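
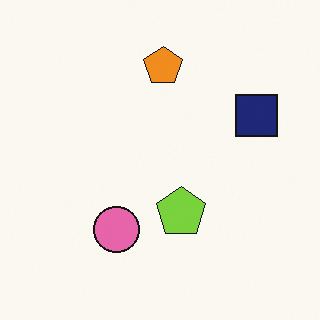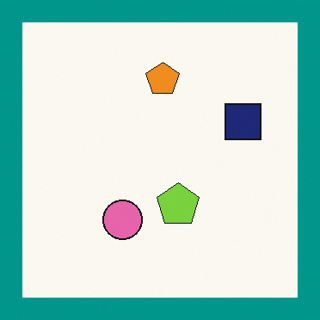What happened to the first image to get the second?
The transformation is: framed with a teal border.

A solid teal frame runs around the edge of the second image, with the content slightly shrunk inside it.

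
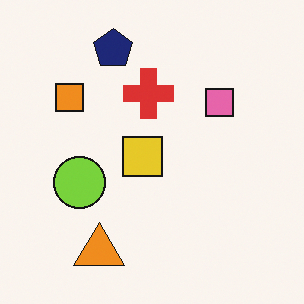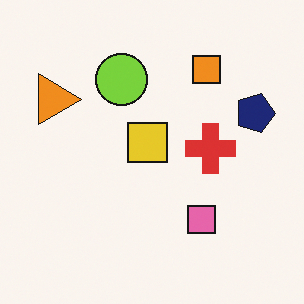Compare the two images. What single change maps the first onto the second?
The image was rotated 90° clockwise.

The orange triangle sits in the bottom-left of the first image and the top-left of the second — consistent with a whole-image 90° clockwise rotation.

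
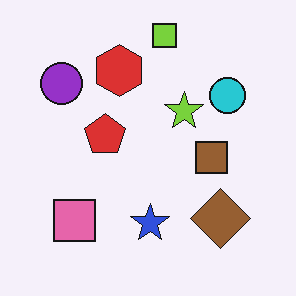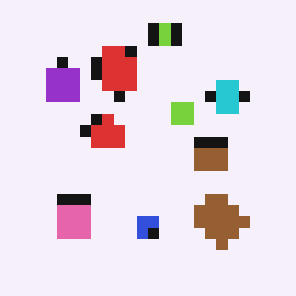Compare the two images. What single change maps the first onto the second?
Coarsely pixelated.

Shapes are reduced to large square blocks; fine edges and outlines are lost — a downscale-then-upscale (mosaic) effect.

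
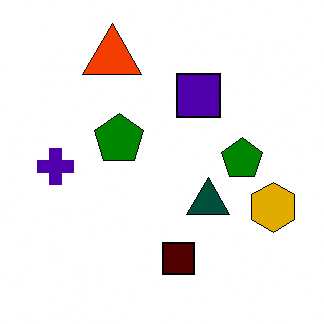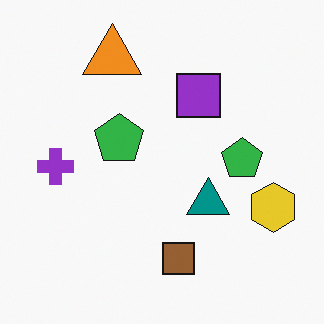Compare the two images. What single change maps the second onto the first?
It was given much higher contrast.

Tones are pushed away from mid-grey across the whole image — a global contrast change.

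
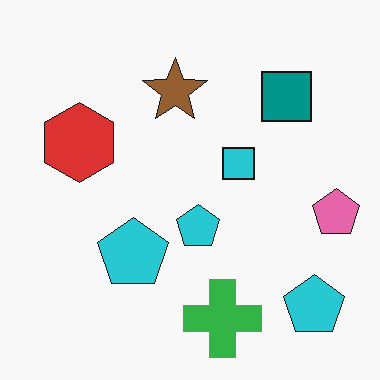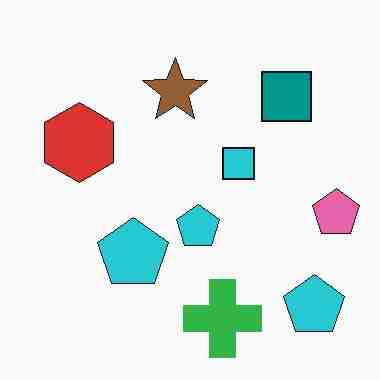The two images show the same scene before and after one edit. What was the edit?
The second image is the first degraded with heavy JPEG compression.

Blocky 8×8 compression artifacts appear around shape edges and the flat background shows ringing — characteristic JPEG degradation.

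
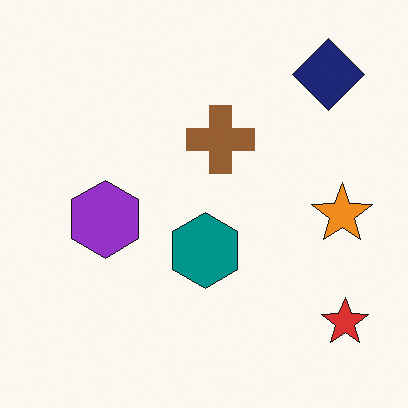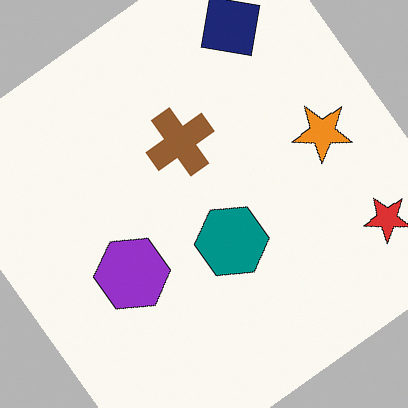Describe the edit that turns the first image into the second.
The transformation is: rotated counter-clockwise by a large amount — several tens of degrees.

Every shape is tilted by the same angle and the image corners show triangular fill wedges — a whole-image rotation by a non-right angle.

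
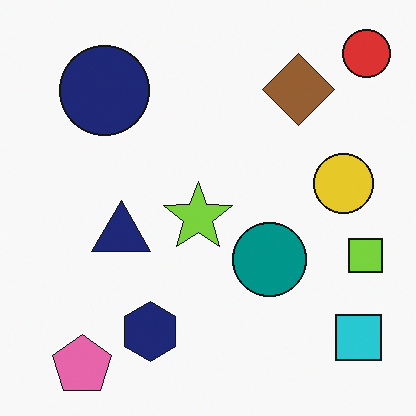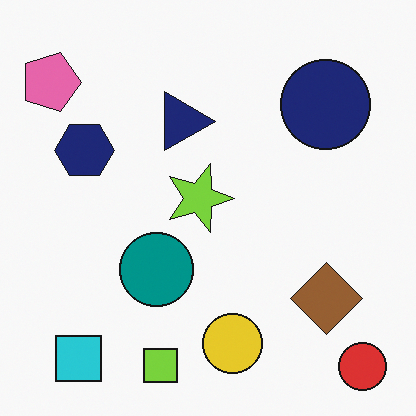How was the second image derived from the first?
The transformation is: rotated 90° clockwise.

The red circle sits in the top-right of the first image and the bottom-right of the second — consistent with a whole-image 90° clockwise rotation.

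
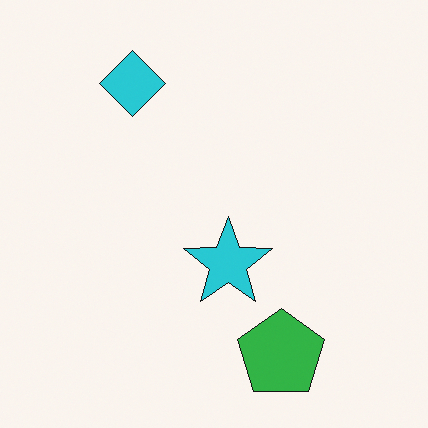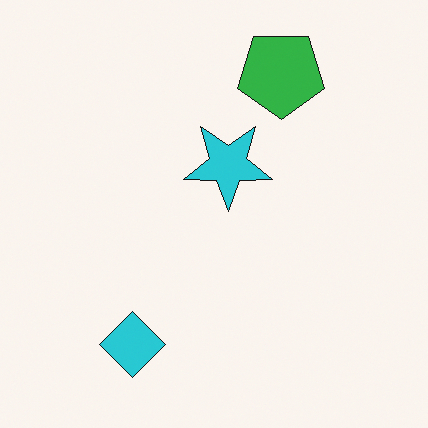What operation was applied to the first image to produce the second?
The image was flipped vertically (top ↔ bottom).

The green pentagon is in the bottom of the first image and the top of the second — shapes on opposite sides of the horizontal midline have swapped in a mirror flip.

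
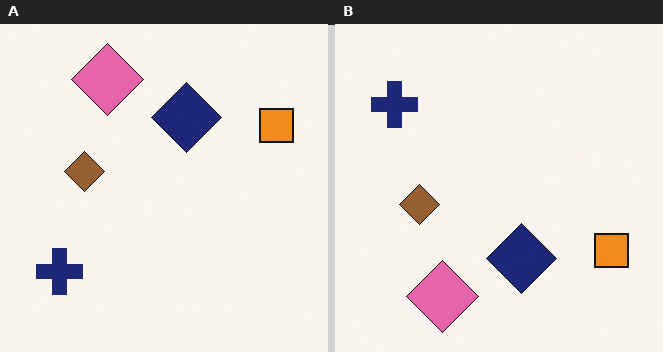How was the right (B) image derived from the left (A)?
Flipped vertically (top ↔ bottom).

The pink diamond is in the top-left of the left (A) image and the bottom-left of the right (B) — shapes on opposite sides of the horizontal midline have swapped in a mirror flip.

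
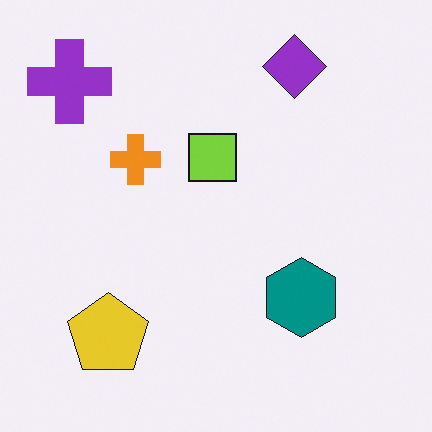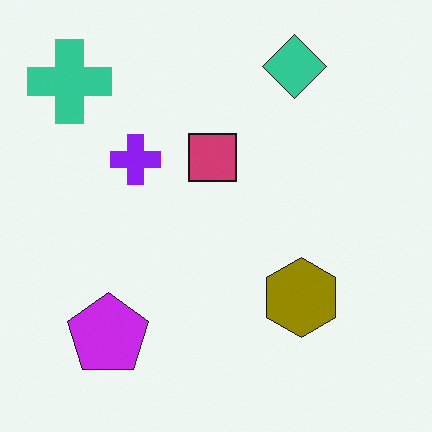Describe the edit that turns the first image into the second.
The transformation is: hue-shifted through roughly half the color wheel.

Every shape's color has rotated by the same amount around the hue wheel — a uniform hue shift.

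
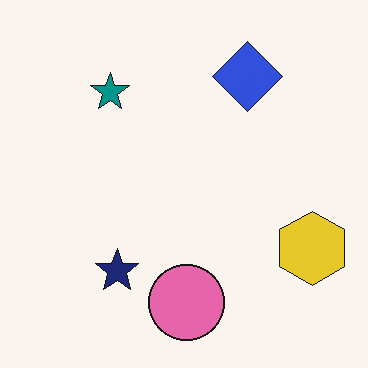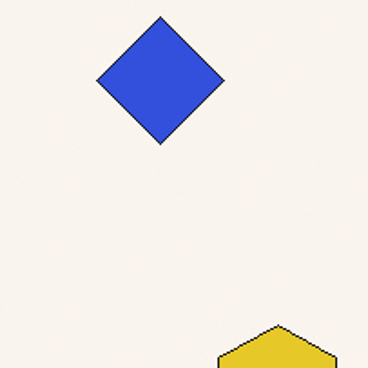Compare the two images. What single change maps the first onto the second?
Cropped to a noticeably smaller region and rescaled.

The visible shapes are larger and the field of view is narrower; shapes near the original edges may be partly or wholly outside the frame — a crop-and-rescale.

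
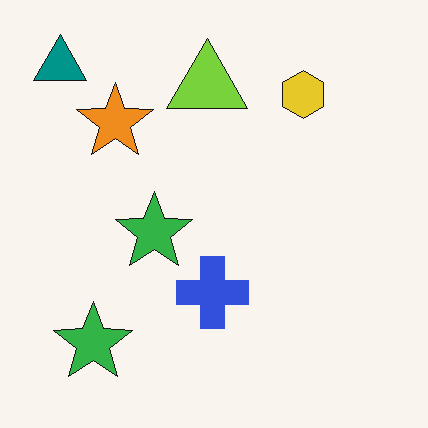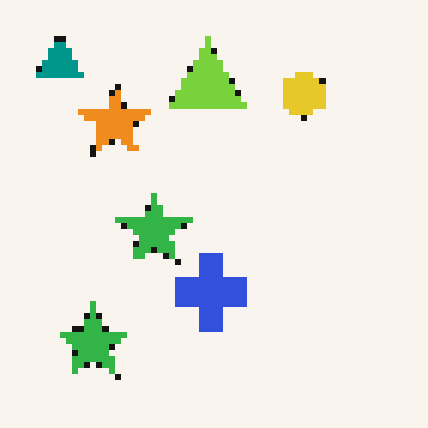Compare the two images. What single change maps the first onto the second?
Pixelated into visible square blocks.

Shapes are reduced to large square blocks; fine edges and outlines are lost — a downscale-then-upscale (mosaic) effect.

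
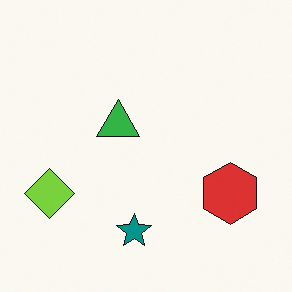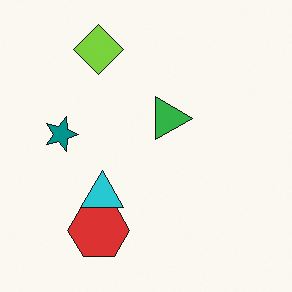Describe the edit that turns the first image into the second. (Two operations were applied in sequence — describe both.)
This is the original image rotated 90° clockwise, then overlaid with an additional cyan triangle.

The lime diamond sits in the left of the first image and the top of the second — consistent with a whole-image 90° clockwise rotation. A cyan triangle appears in the second image that is absent from the first.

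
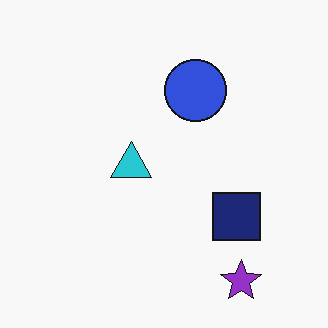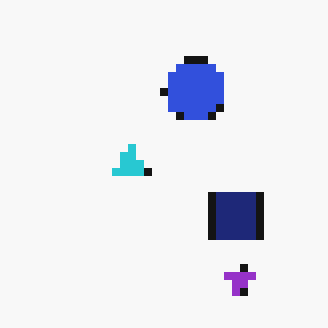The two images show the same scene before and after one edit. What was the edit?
Pixelated into visible square blocks.

Shapes are reduced to large square blocks; fine edges and outlines are lost — a downscale-then-upscale (mosaic) effect.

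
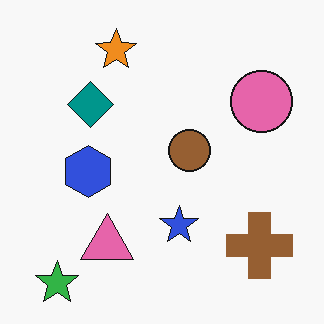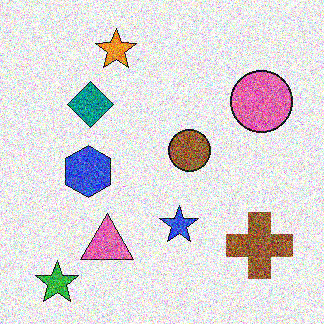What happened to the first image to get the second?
The second image is the first degraded with heavy additive noise.

Random speckle covers the whole image, including the flat background.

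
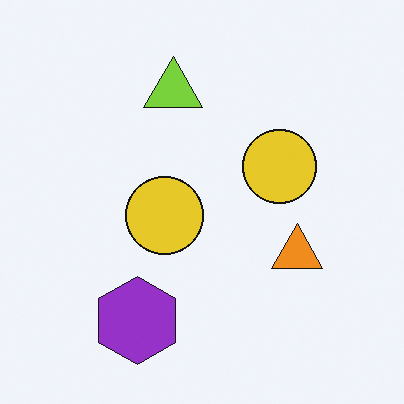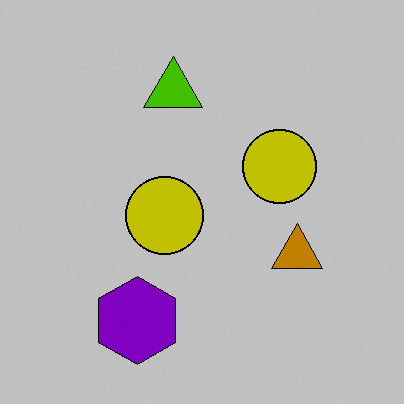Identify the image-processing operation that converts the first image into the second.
The image was aggressively posterized.

Each flat color has snapped to a coarser quantized level — most visibly, the near-white background has dropped to a flat grey.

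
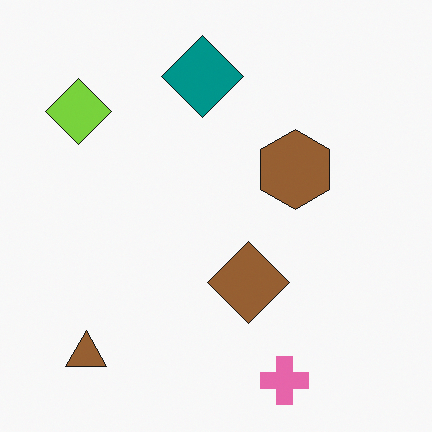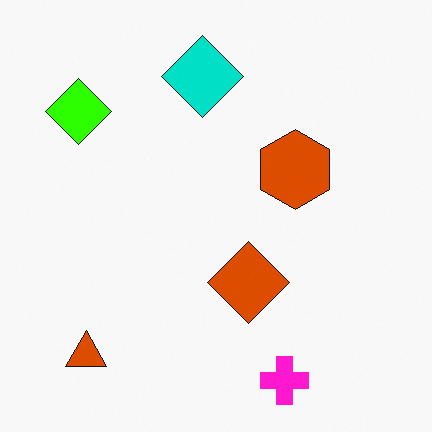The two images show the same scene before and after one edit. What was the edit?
The image was heavily oversaturated.

All colors are more vivid — a global saturation change.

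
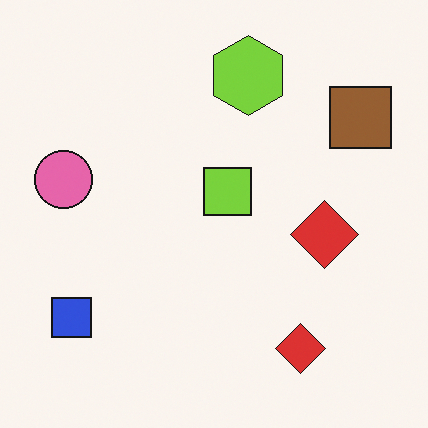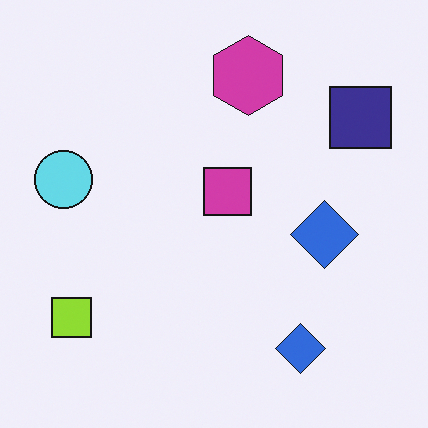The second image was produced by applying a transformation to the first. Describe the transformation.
The image was hue-shifted through roughly half the color wheel.

Every shape's color has rotated by the same amount around the hue wheel — a uniform hue shift.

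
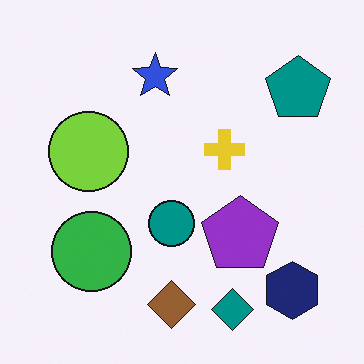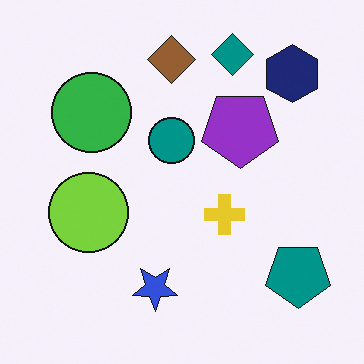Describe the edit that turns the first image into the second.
The second image is the first flipped vertically (top ↔ bottom).

The teal diamond is in the bottom of the first image and the top of the second — shapes on opposite sides of the horizontal midline have swapped in a mirror flip.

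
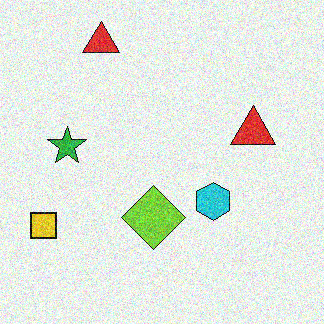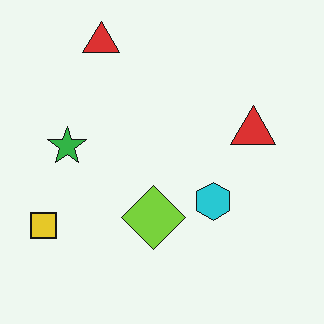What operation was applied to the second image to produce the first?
The transformation is: degraded with visible gaussian noise.

Random speckle covers the whole image, including the flat background.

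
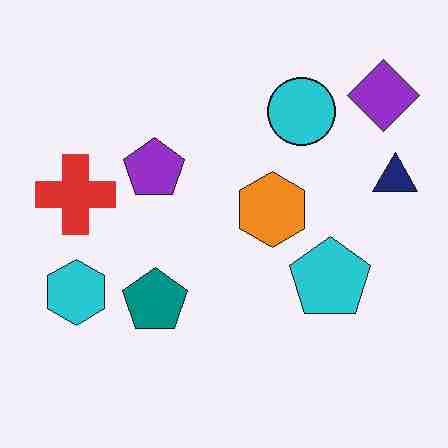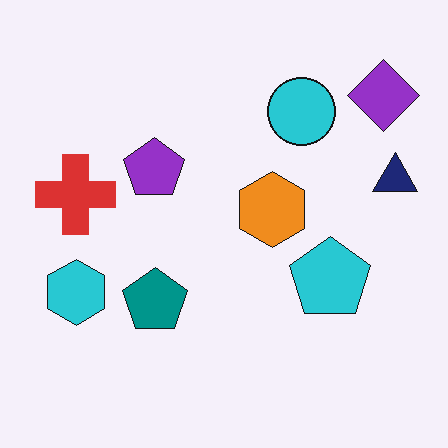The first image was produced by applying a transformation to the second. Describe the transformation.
This is the original image heavily JPEG-compressed with obvious blocking artifacts.

Blocky 8×8 compression artifacts appear around shape edges and the flat background shows ringing — characteristic JPEG degradation.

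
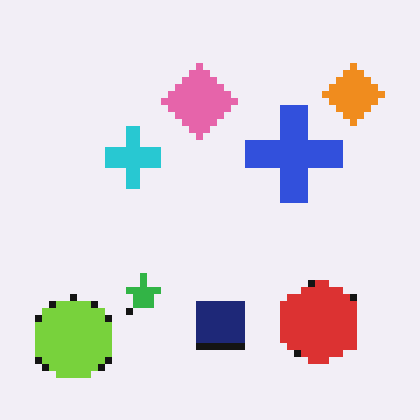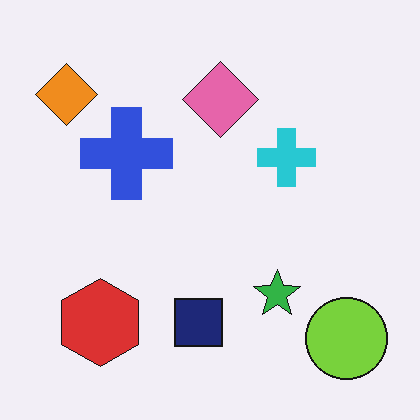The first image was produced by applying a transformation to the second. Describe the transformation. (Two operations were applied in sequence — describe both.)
This is the original image flipped horizontally (left ↔ right), then pixelated into visible square blocks.

The orange diamond is in the top-left of the second image and the top-right of the first — shapes on opposite sides of the vertical midline have swapped in a mirror flip. Shapes are reduced to large square blocks; fine edges and outlines are lost — a downscale-then-upscale (mosaic) effect.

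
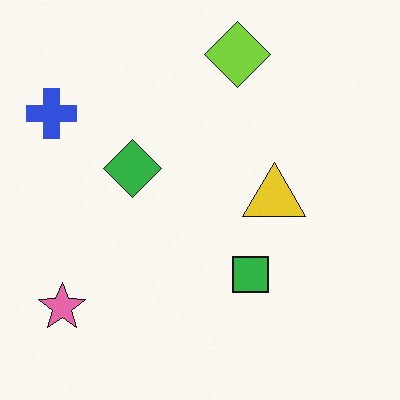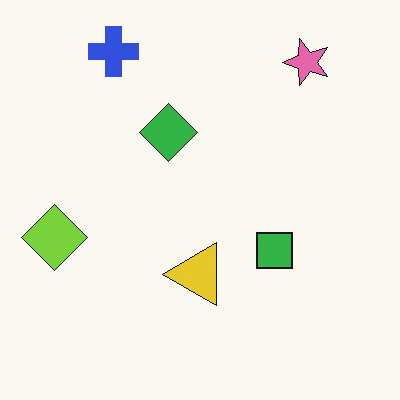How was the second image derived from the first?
It was transposed (reflected across the top-left ↔ bottom-right diagonal).

Shapes have swapped their row and column positions — what was in the top-right is now in the bottom-left — a diagonal reflection.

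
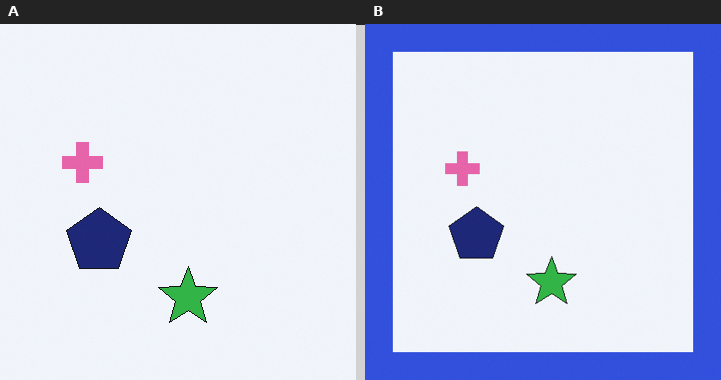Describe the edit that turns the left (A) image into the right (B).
The right (B) image is the left (A) framed with a blue border.

A solid blue frame runs around the edge of the right (B) image, with the content slightly shrunk inside it.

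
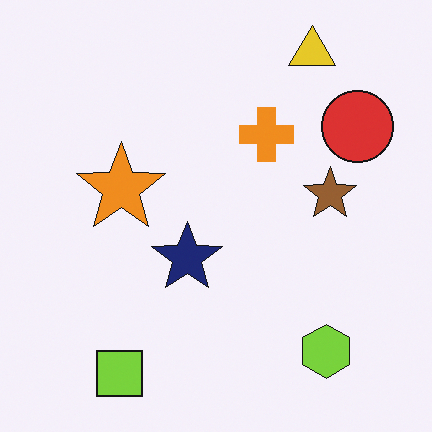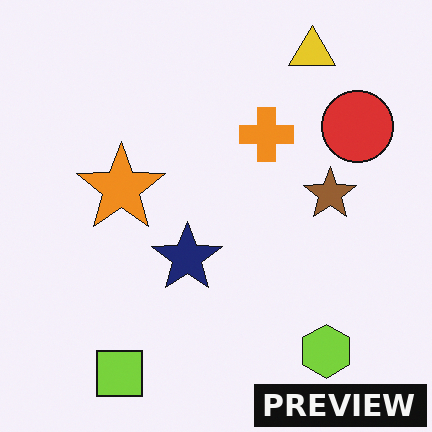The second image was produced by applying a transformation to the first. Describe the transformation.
The second image is the first watermarked with the text "PREVIEW" in the lower-right corner.

A dark label reading "PREVIEW" appears in the lower-right corner.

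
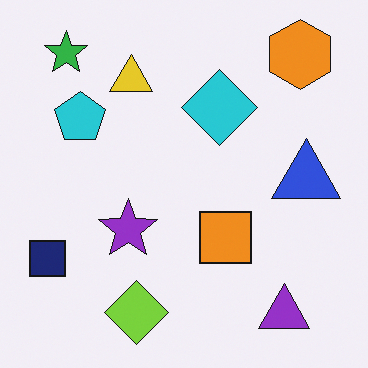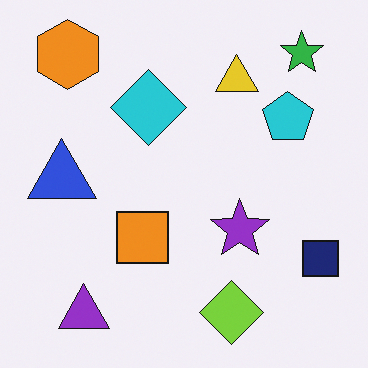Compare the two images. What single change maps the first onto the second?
The image was flipped horizontally (left ↔ right).

The navy square is in the bottom-left of the first image and the bottom-right of the second — shapes on opposite sides of the vertical midline have swapped in a mirror flip.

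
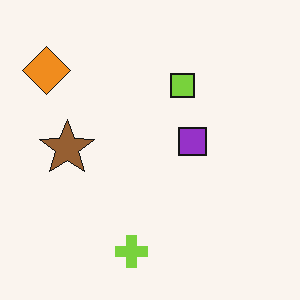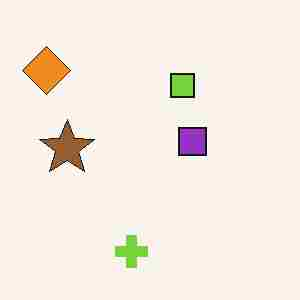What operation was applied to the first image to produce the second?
Heavily JPEG-compressed with obvious blocking artifacts.

Blocky 8×8 compression artifacts appear around shape edges and the flat background shows ringing — characteristic JPEG degradation.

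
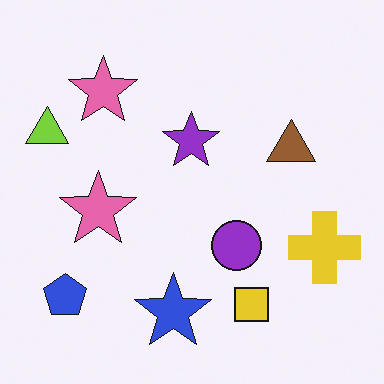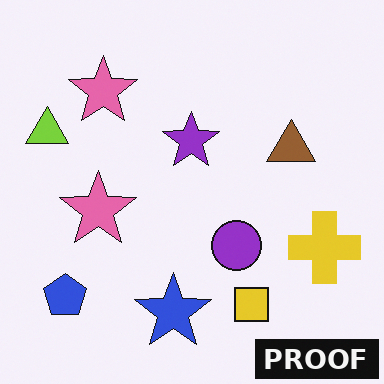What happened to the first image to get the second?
Watermarked with the text "PROOF" in the lower-right corner.

A dark label reading "PROOF" appears in the lower-right corner.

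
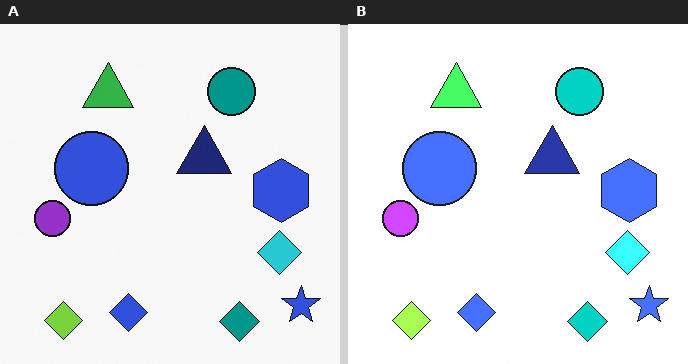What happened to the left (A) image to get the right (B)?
Brightened a lot.

Every pixel — background and shapes alike — is uniformly brightened.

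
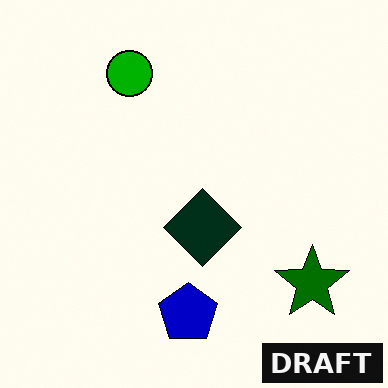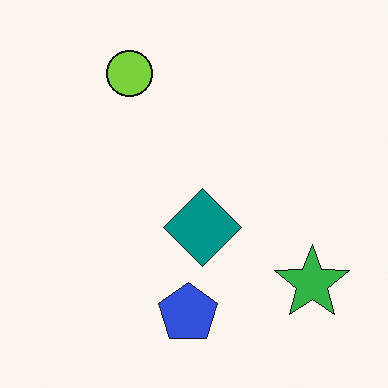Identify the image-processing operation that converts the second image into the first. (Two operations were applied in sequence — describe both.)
It was boosted in contrast, then watermarked with the text "DRAFT" in the lower-right corner.

Tones are pushed away from mid-grey across the whole image — a global contrast change. A dark label reading "DRAFT" appears in the lower-right corner.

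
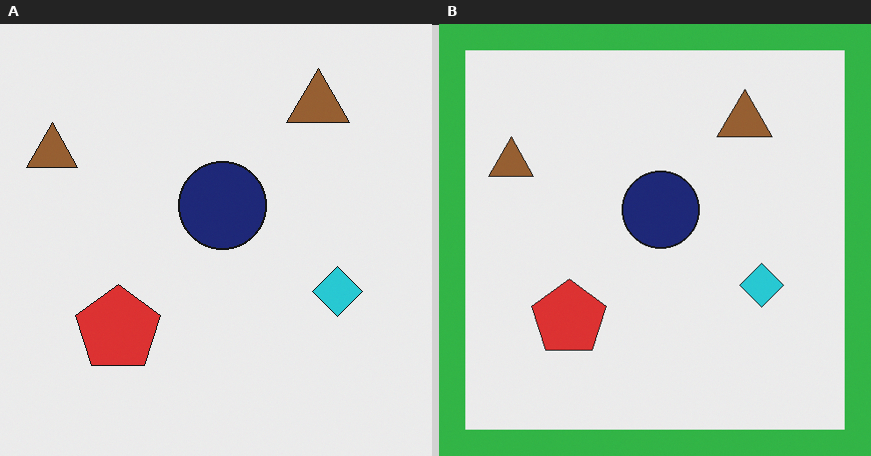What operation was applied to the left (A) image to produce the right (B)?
The transformation is: framed with a green border.

A solid green frame runs around the edge of the right (B) image, with the content slightly shrunk inside it.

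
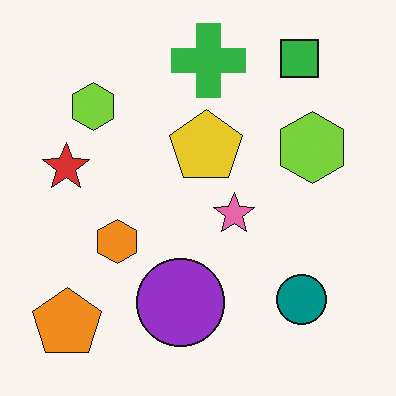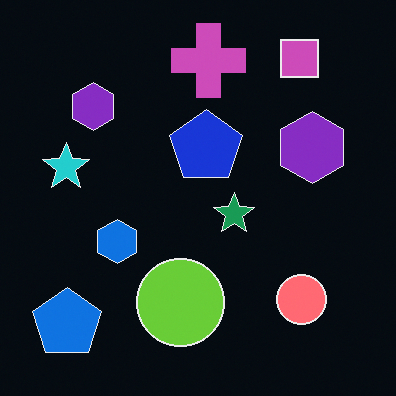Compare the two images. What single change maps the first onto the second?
This is the original image color-inverted (negative).

The light background has become dark and every shape's color is its complement — a photographic negative.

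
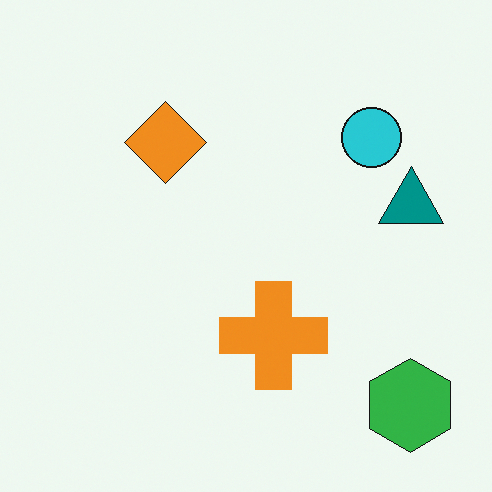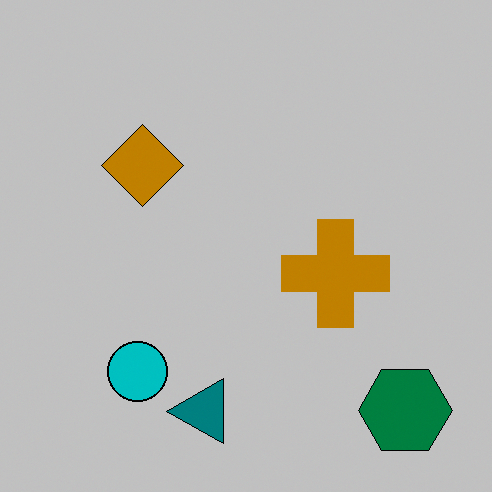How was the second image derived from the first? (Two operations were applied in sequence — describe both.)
The transformation is: aggressively posterized, then transposed (reflected across the top-left ↔ bottom-right diagonal).

Each flat color has snapped to a coarser quantized level — most visibly, the near-white background has dropped to a flat grey. Shapes have swapped their row and column positions — what was in the top-right is now in the bottom-left — a diagonal reflection.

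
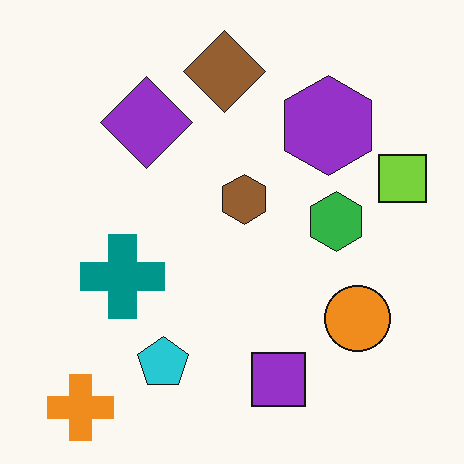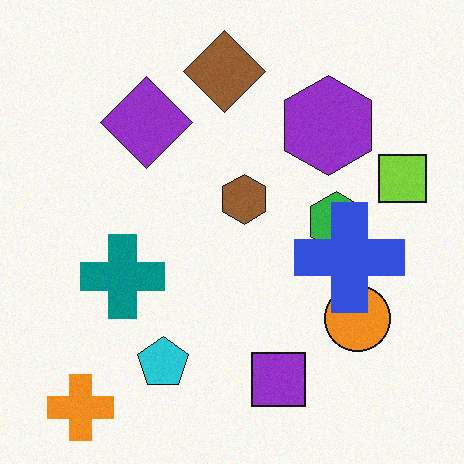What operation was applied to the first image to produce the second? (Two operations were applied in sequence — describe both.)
The transformation is: degraded with subtle gaussian noise, then overlaid with an additional blue cross.

Random speckle covers the whole image, including the flat background. A blue cross appears in the second image that is absent from the first.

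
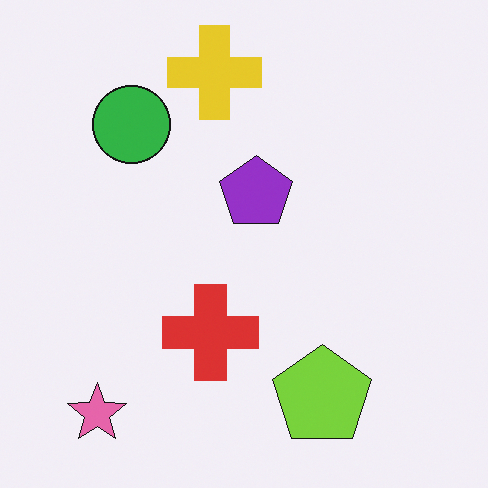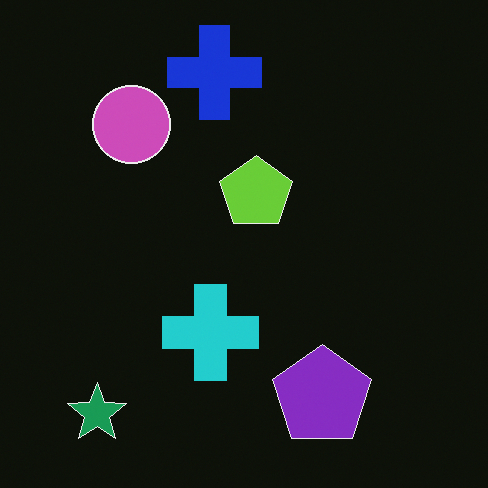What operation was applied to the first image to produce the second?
The image was color-inverted (negative).

The light background has become dark and every shape's color is its complement — a photographic negative.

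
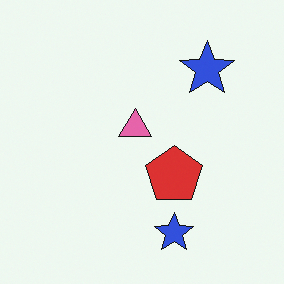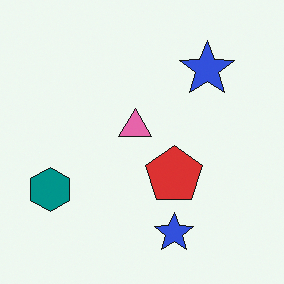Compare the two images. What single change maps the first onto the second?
The second image is the first overlaid with an additional teal hexagon.

A teal hexagon appears in the second image that is absent from the first.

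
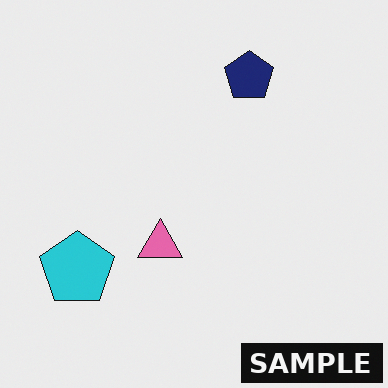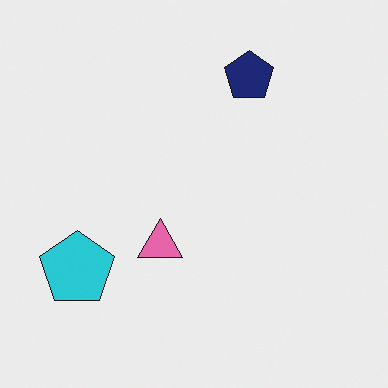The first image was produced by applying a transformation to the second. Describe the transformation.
It was watermarked with the text "SAMPLE" in the lower-right corner.

A dark label reading "SAMPLE" appears in the lower-right corner.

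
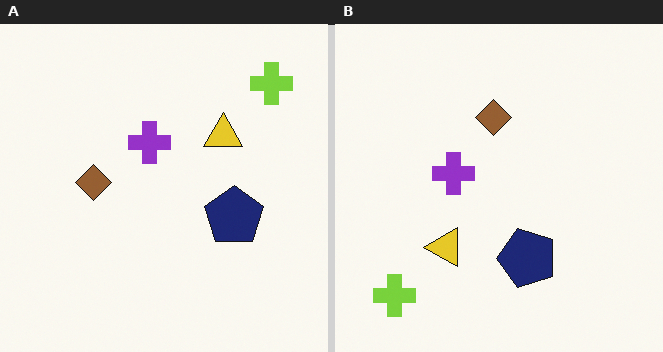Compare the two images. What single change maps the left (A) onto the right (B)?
It was transposed (reflected across the top-left ↔ bottom-right diagonal).

Shapes have swapped their row and column positions — what was in the top-right is now in the bottom-left — a diagonal reflection.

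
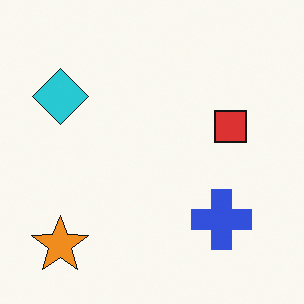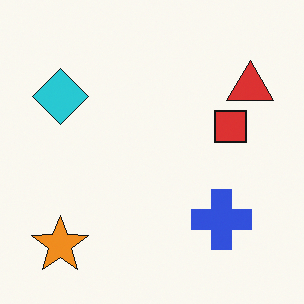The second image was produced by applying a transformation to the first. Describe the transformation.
The image was overlaid with an additional red triangle.

A red triangle appears in the second image that is absent from the first.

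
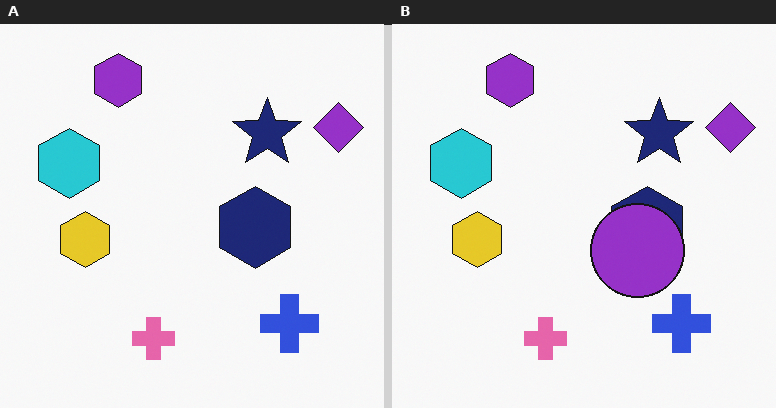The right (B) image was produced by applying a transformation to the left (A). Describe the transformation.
The transformation is: overlaid with an additional purple circle.

A purple circle appears in the right (B) image that is absent from the left (A).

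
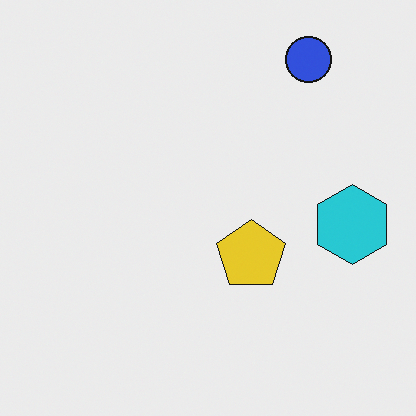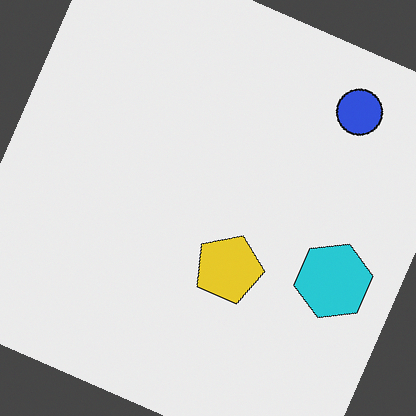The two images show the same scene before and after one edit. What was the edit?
This is the original image rotated clockwise by a clearly visible amount.

Every shape is tilted by the same angle and the image corners show triangular fill wedges — a whole-image rotation by a non-right angle.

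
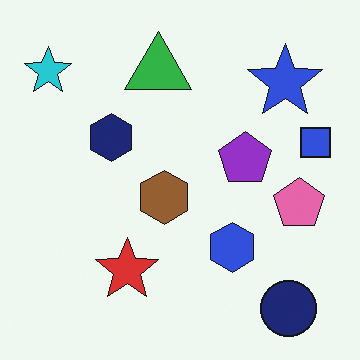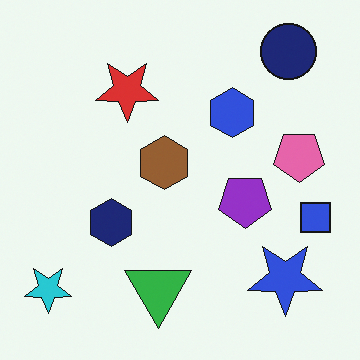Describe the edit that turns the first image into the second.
The image was flipped vertically (top ↔ bottom).

The navy circle is in the bottom-right of the first image and the top-right of the second — shapes on opposite sides of the horizontal midline have swapped in a mirror flip.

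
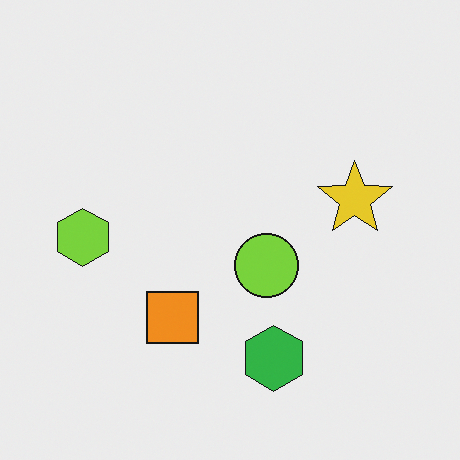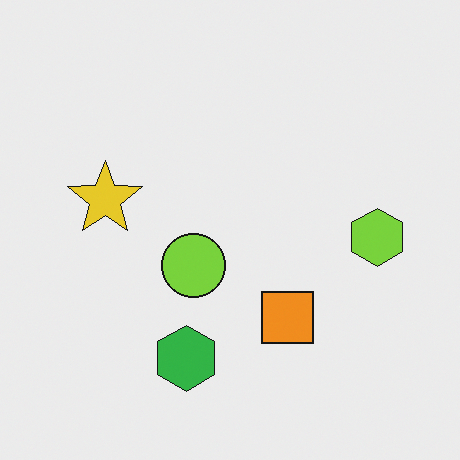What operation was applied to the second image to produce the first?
It was flipped horizontally (left ↔ right).

The lime hexagon is in the right of the second image and the left of the first — shapes on opposite sides of the vertical midline have swapped in a mirror flip.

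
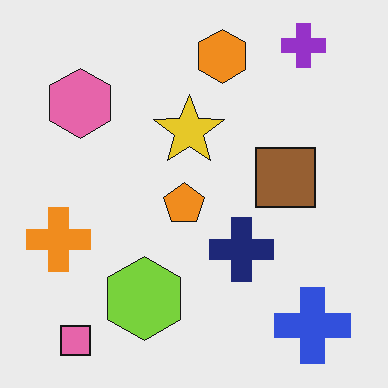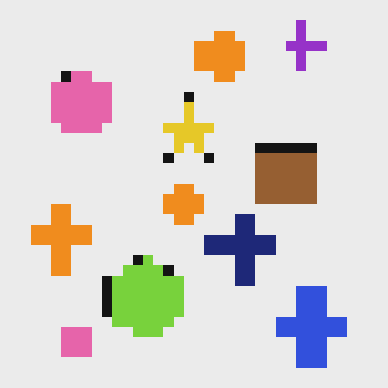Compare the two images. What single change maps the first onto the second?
This is the original image coarsely pixelated.

Shapes are reduced to large square blocks; fine edges and outlines are lost — a downscale-then-upscale (mosaic) effect.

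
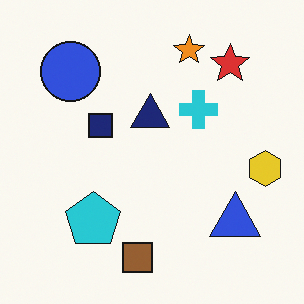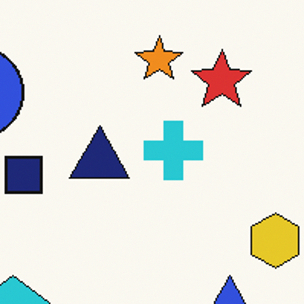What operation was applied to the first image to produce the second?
The transformation is: cropped to a modestly smaller region and rescaled.

The visible shapes are larger and the field of view is narrower; shapes near the original edges may be partly or wholly outside the frame — a crop-and-rescale.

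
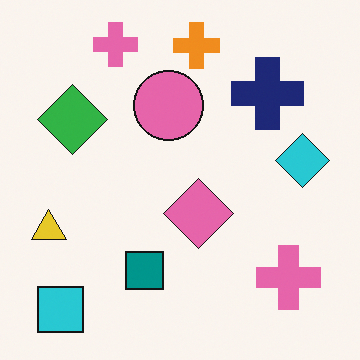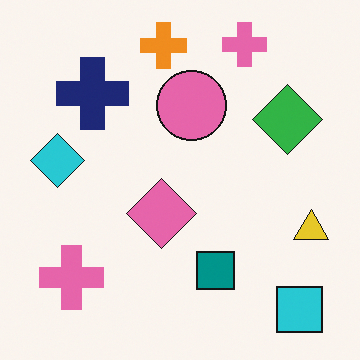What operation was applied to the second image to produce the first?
The image was flipped horizontally (left ↔ right).

The yellow triangle is in the right of the second image and the left of the first — shapes on opposite sides of the vertical midline have swapped in a mirror flip.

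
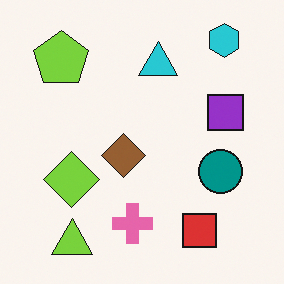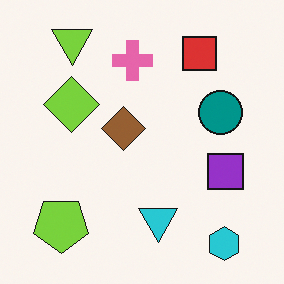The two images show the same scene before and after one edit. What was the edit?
The second image is the first flipped vertically (top ↔ bottom).

The cyan hexagon is in the top-right of the first image and the bottom-right of the second — shapes on opposite sides of the horizontal midline have swapped in a mirror flip.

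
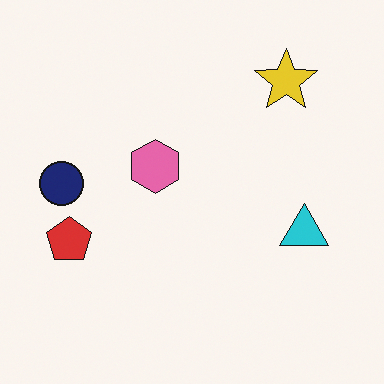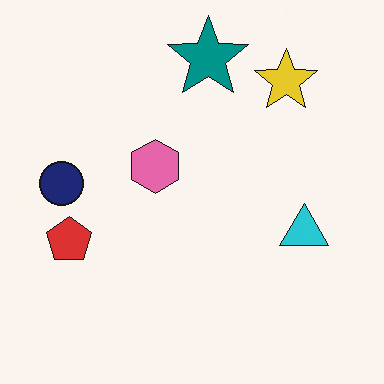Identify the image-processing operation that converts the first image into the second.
This is the original image overlaid with an additional teal star.

A teal star appears in the second image that is absent from the first.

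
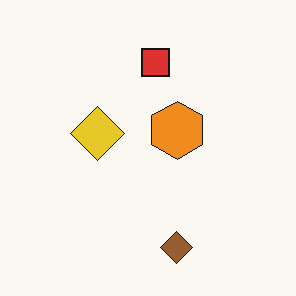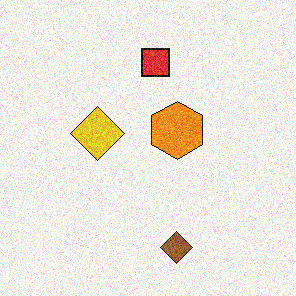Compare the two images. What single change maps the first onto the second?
The image was degraded with moderate additive noise.

Random speckle covers the whole image, including the flat background.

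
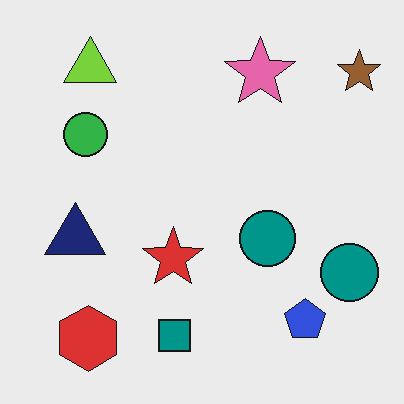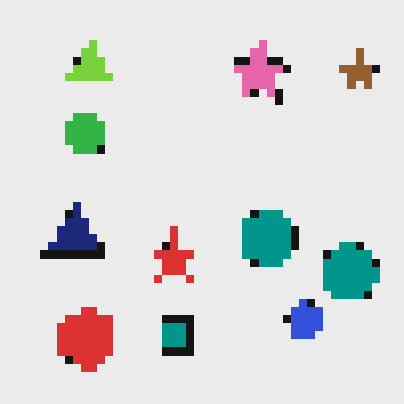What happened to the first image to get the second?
The second image is the first moderately pixelated.

Shapes are reduced to large square blocks; fine edges and outlines are lost — a downscale-then-upscale (mosaic) effect.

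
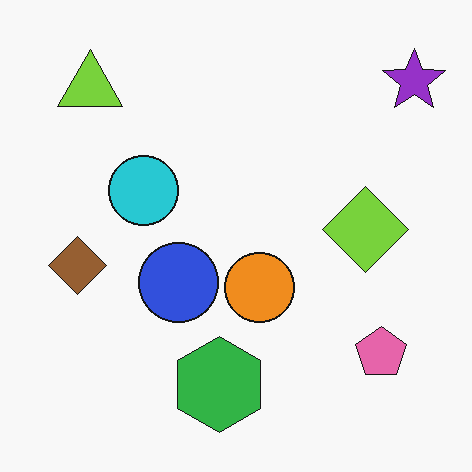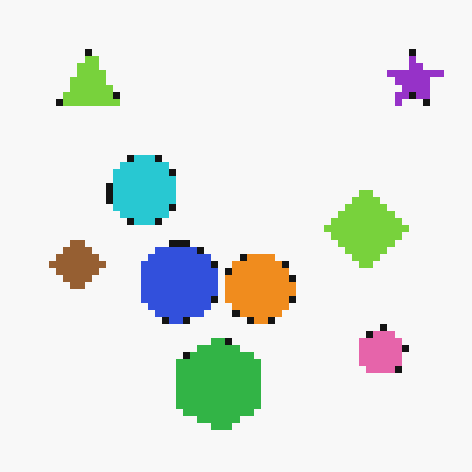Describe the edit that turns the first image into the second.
This is the original image moderately pixelated.

Shapes are reduced to large square blocks; fine edges and outlines are lost — a downscale-then-upscale (mosaic) effect.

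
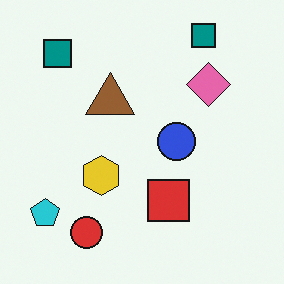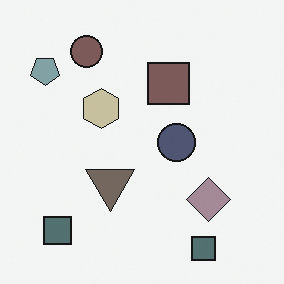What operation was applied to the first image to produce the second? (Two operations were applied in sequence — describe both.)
Flipped vertically (top ↔ bottom), then heavily desaturated.

The red circle is in the bottom-left of the first image and the top-left of the second — shapes on opposite sides of the horizontal midline have swapped in a mirror flip. All colors are more muted and greyish — a global saturation change.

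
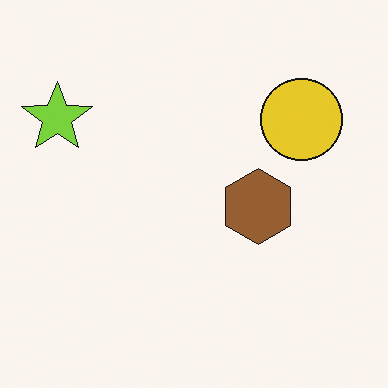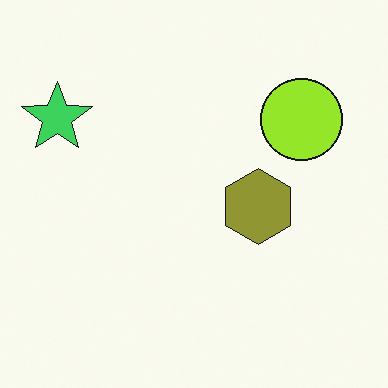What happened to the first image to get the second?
The second image is the first hue-shifted slightly.

Every shape's color has rotated by the same amount around the hue wheel — a uniform hue shift.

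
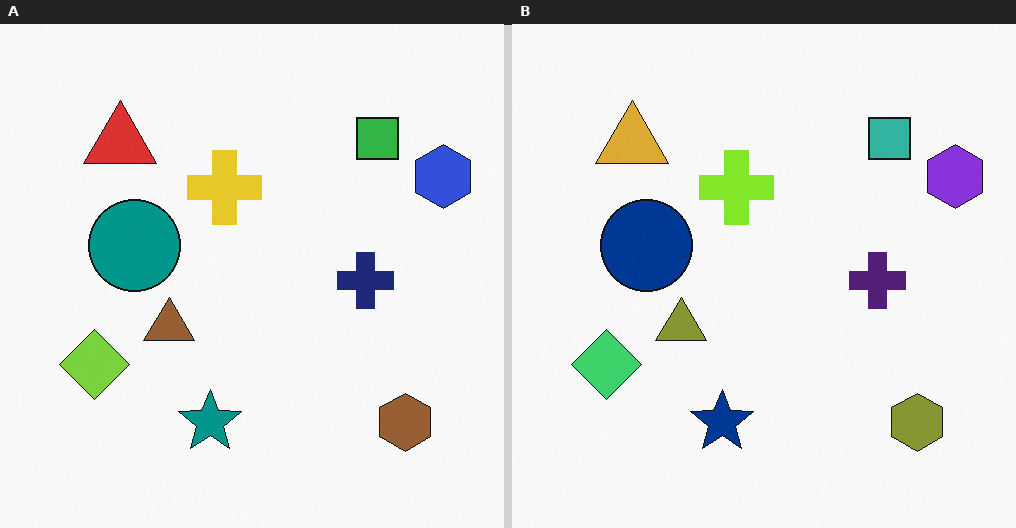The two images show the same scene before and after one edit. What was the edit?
It was hue-shifted by a small amount.

Every shape's color has rotated by the same amount around the hue wheel — a uniform hue shift.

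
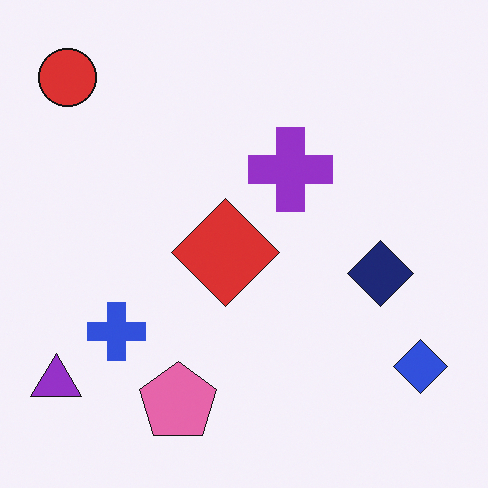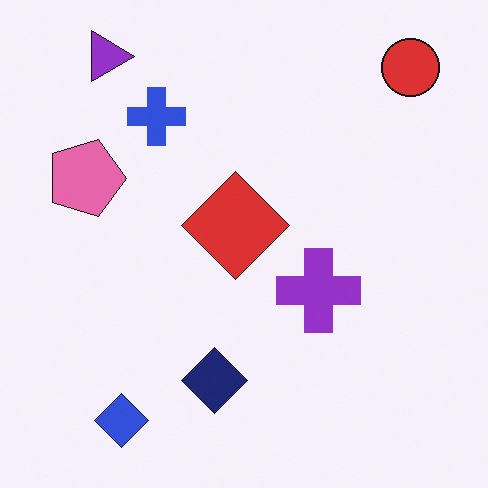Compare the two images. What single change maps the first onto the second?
Rotated 90° clockwise.

The red circle sits in the top-left of the first image and the top-right of the second — consistent with a whole-image 90° clockwise rotation.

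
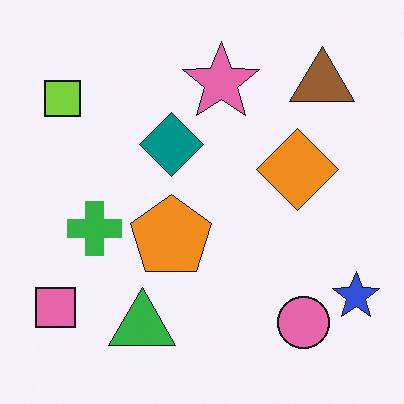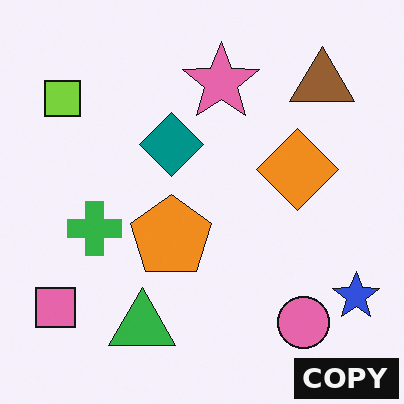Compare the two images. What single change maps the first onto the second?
Watermarked with the text "COPY" in the lower-right corner.

A dark label reading "COPY" appears in the lower-right corner.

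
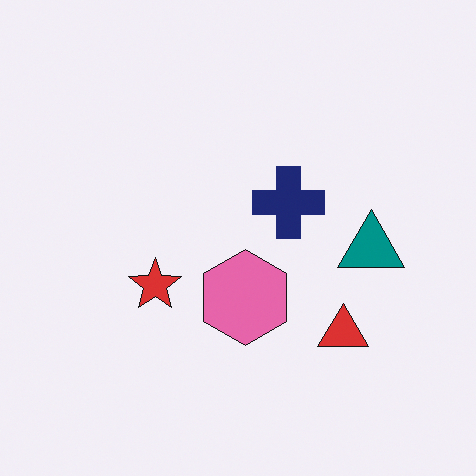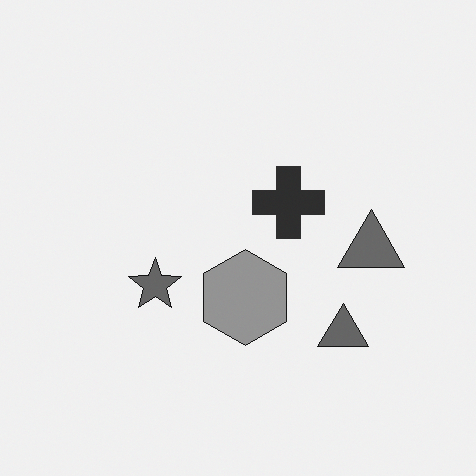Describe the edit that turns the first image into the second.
Converted to grayscale.

All color is removed — every shape is now a shade of grey.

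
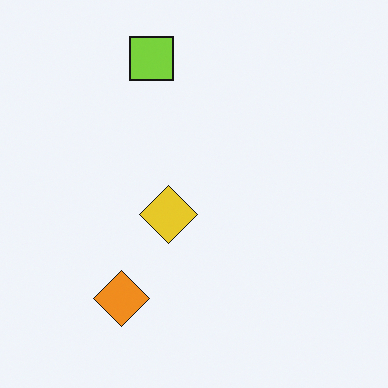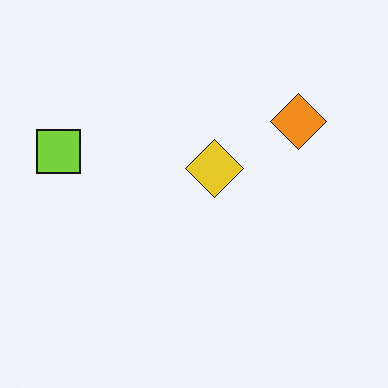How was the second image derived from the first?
The transformation is: transposed (reflected across the top-left ↔ bottom-right diagonal).

Shapes have swapped their row and column positions — what was in the top-right is now in the bottom-left — a diagonal reflection.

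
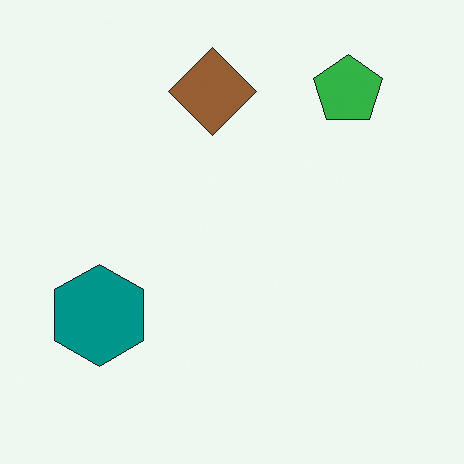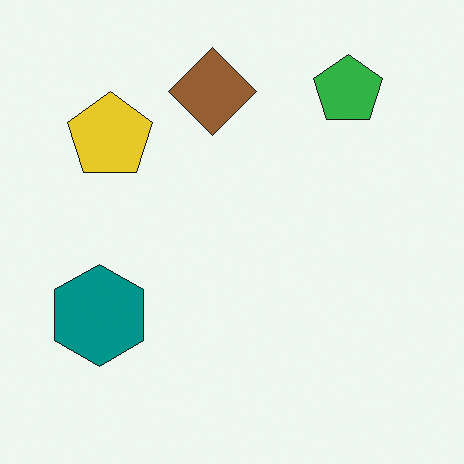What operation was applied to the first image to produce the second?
It was overlaid with an additional yellow pentagon.

A yellow pentagon appears in the second image that is absent from the first.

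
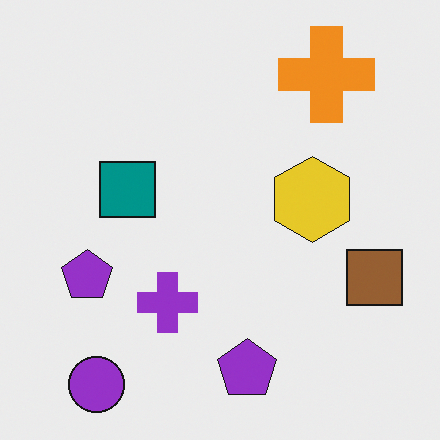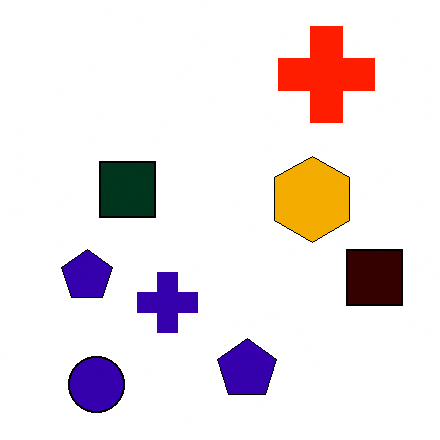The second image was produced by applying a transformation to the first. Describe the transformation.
The second image is the first boosted in contrast.

Tones are pushed away from mid-grey across the whole image — a global contrast change.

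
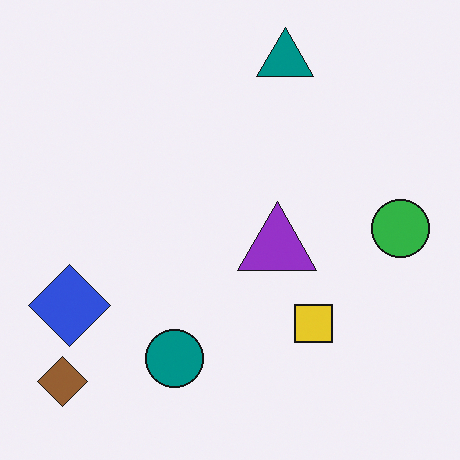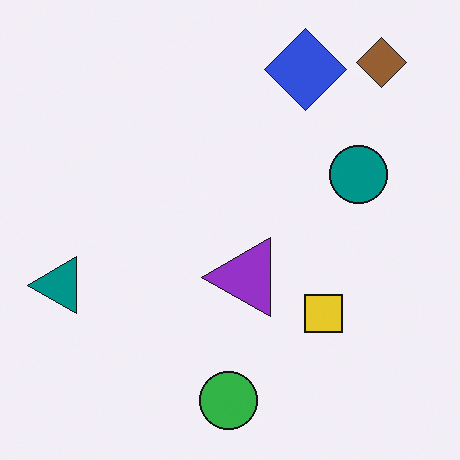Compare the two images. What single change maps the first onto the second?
Transposed (reflected across the top-left ↔ bottom-right diagonal).

Shapes have swapped their row and column positions — what was in the top-right is now in the bottom-left — a diagonal reflection.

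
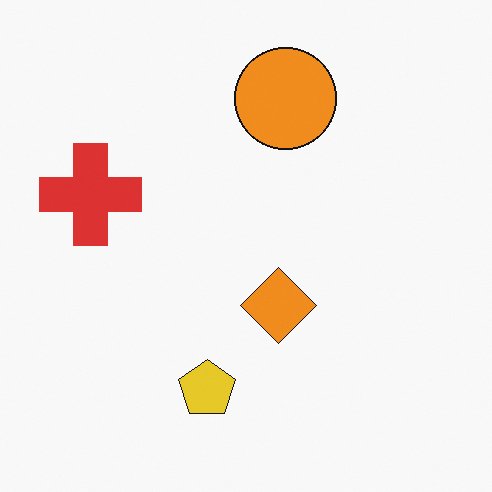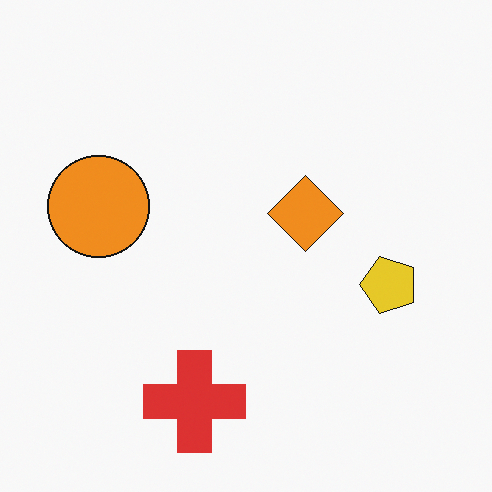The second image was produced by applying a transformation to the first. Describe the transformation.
The image was rotated 90° counter-clockwise.

The red cross sits in the left of the first image and the bottom of the second — consistent with a whole-image 90° counter-clockwise rotation.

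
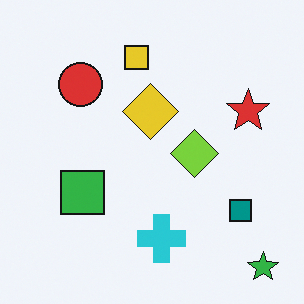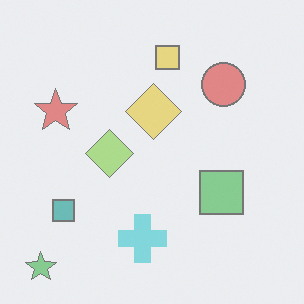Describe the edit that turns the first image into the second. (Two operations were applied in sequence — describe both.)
It was given much lower contrast, then flipped horizontally (left ↔ right).

Tones are pushed toward mid-grey across the whole image — a global contrast change. The green star is in the bottom-right of the first image and the bottom-left of the second — shapes on opposite sides of the vertical midline have swapped in a mirror flip.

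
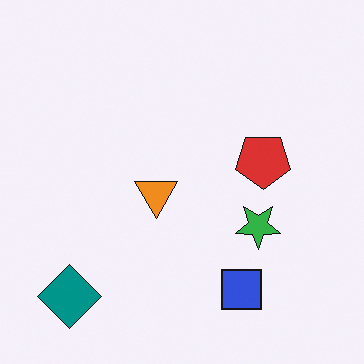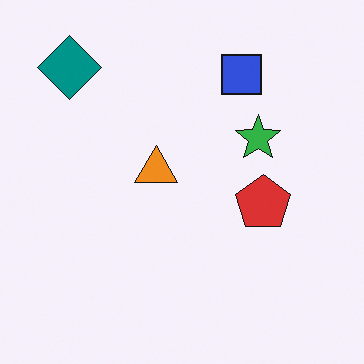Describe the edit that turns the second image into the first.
This is the original image flipped vertically (top ↔ bottom).

The teal diamond is in the top-left of the second image and the bottom-left of the first — shapes on opposite sides of the horizontal midline have swapped in a mirror flip.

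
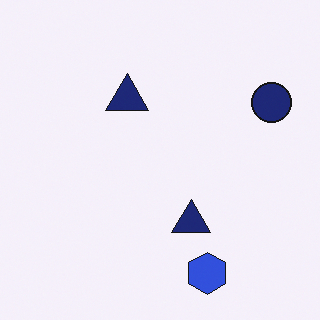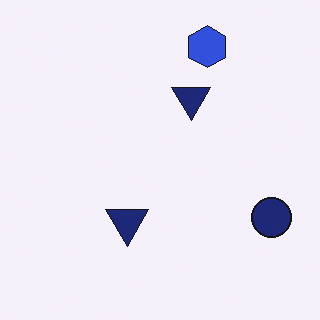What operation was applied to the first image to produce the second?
The second image is the first flipped vertically (top ↔ bottom).

The blue hexagon is in the bottom of the first image and the top of the second — shapes on opposite sides of the horizontal midline have swapped in a mirror flip.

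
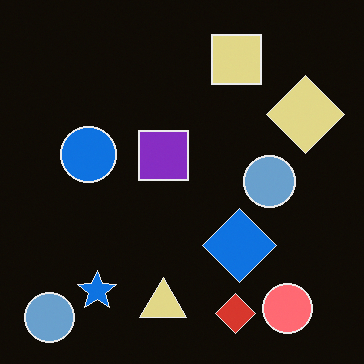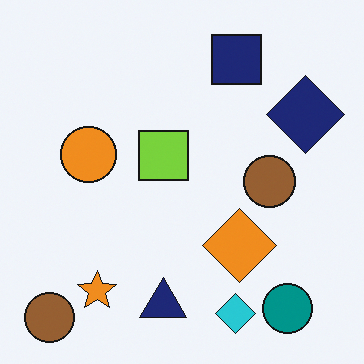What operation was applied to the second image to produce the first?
The image was color-inverted (negative).

The light background has become dark and every shape's color is its complement — a photographic negative.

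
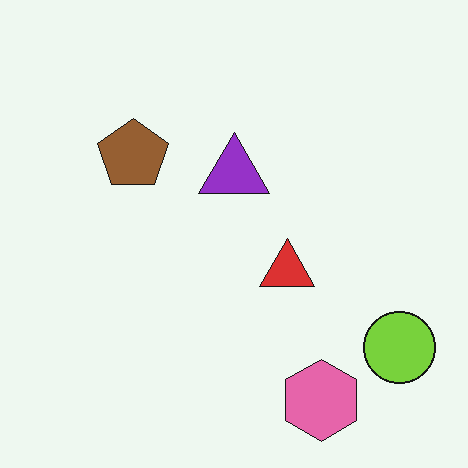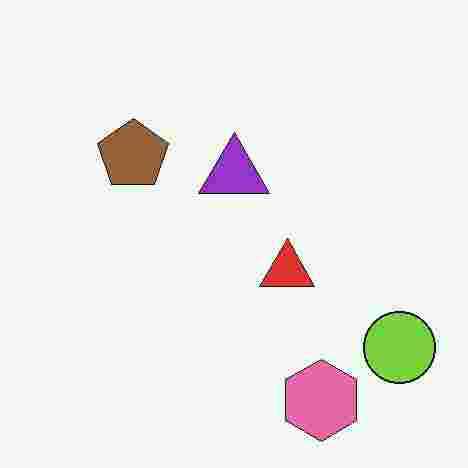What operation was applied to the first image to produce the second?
The image was heavily JPEG-compressed with obvious blocking artifacts.

Blocky 8×8 compression artifacts appear around shape edges and the flat background shows ringing — characteristic JPEG degradation.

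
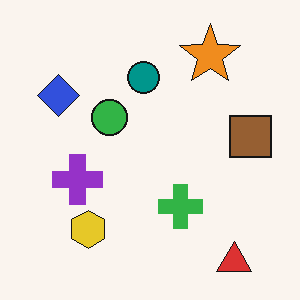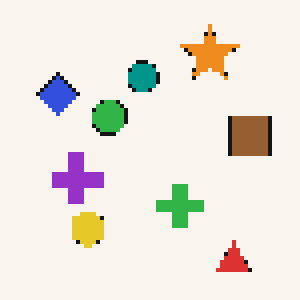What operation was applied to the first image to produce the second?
This is the original image lightly pixelated (a mild mosaic effect).

Shapes are reduced to large square blocks; fine edges and outlines are lost — a downscale-then-upscale (mosaic) effect.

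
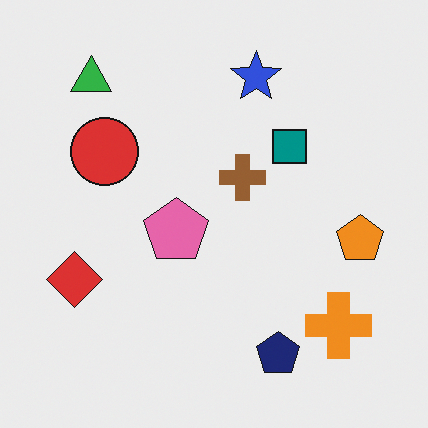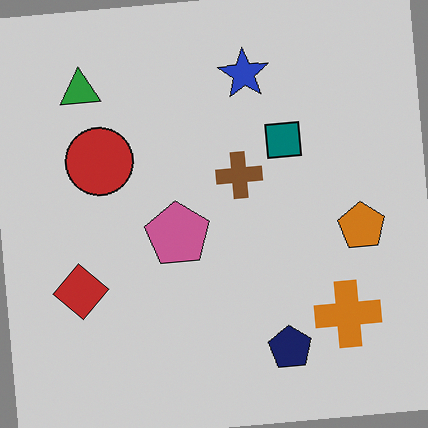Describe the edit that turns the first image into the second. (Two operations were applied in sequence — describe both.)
The second image is the first darkened a little, then rotated counter-clockwise by a small amount.

Every pixel — background and shapes alike — is uniformly darkened. Every shape is tilted by the same angle and the image corners show triangular fill wedges — a whole-image rotation by a non-right angle.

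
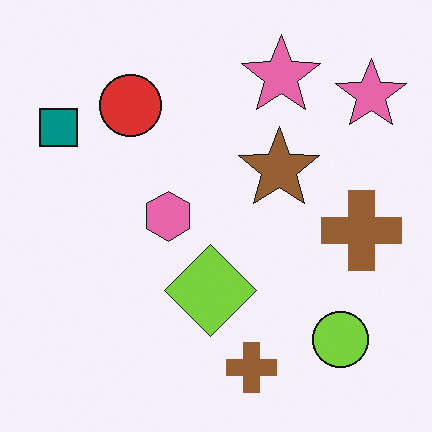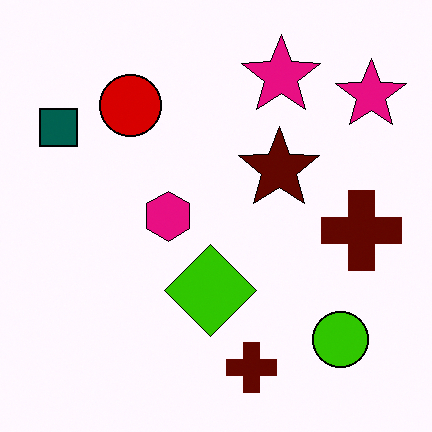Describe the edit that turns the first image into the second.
It was boosted in contrast.

Tones are pushed away from mid-grey across the whole image — a global contrast change.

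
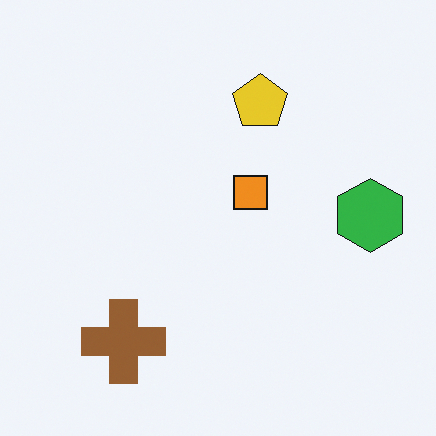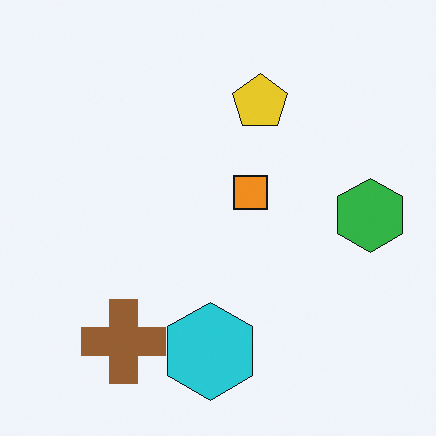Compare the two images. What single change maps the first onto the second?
The second image is the first overlaid with an additional cyan hexagon.

A cyan hexagon appears in the second image that is absent from the first.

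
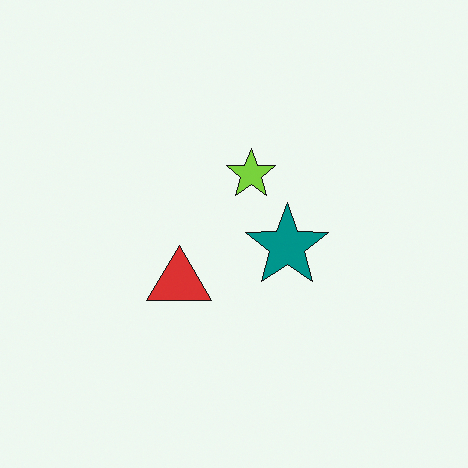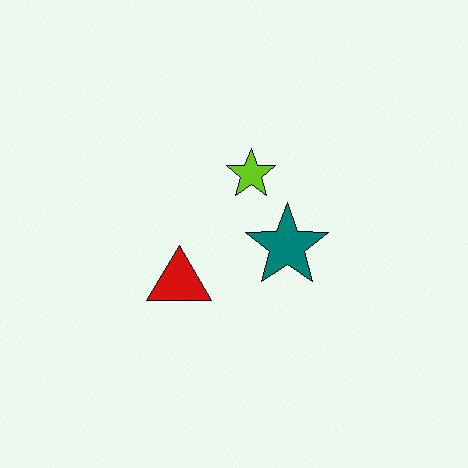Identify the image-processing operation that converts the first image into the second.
The transformation is: given slightly increased contrast.

Tones are pushed away from mid-grey across the whole image — a global contrast change.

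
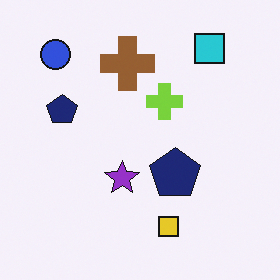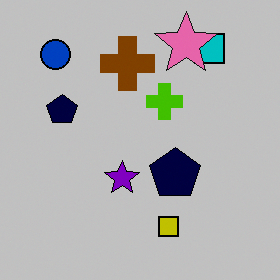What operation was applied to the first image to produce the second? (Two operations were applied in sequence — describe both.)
It was heavily posterized to just a handful of flat colors, then overlaid with an additional pink star.

Each flat color has snapped to a coarser quantized level — most visibly, the near-white background has dropped to a flat grey. A pink star appears in the second image that is absent from the first.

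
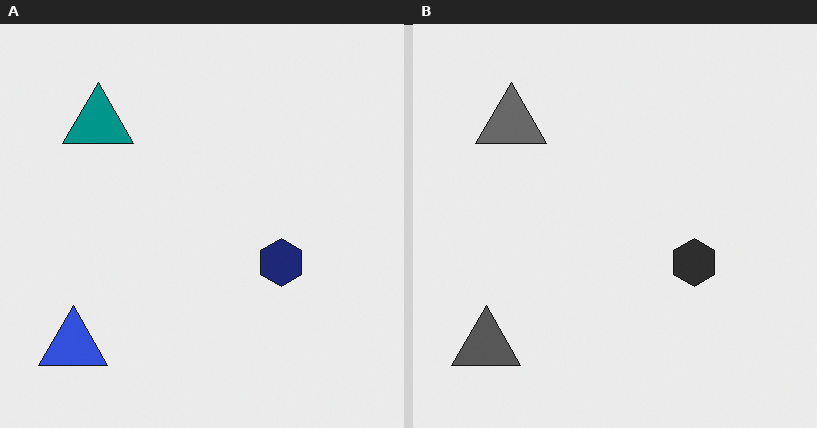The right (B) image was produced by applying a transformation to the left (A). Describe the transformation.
The image was converted to grayscale.

All color is removed — every shape is now a shade of grey.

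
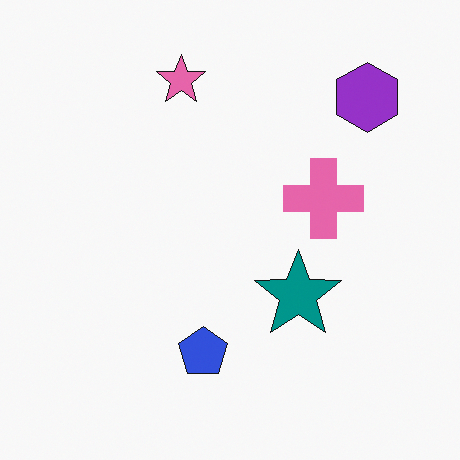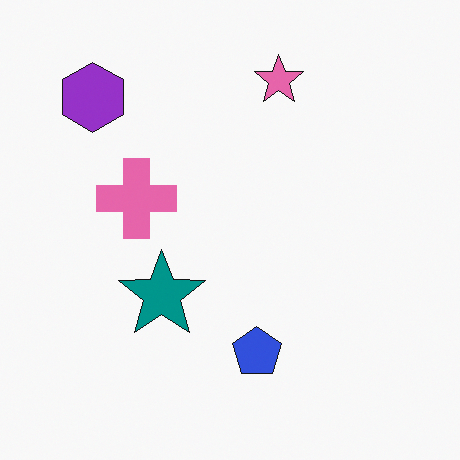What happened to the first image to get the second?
This is the original image flipped horizontally (left ↔ right).

The purple hexagon is in the top-right of the first image and the top-left of the second — shapes on opposite sides of the vertical midline have swapped in a mirror flip.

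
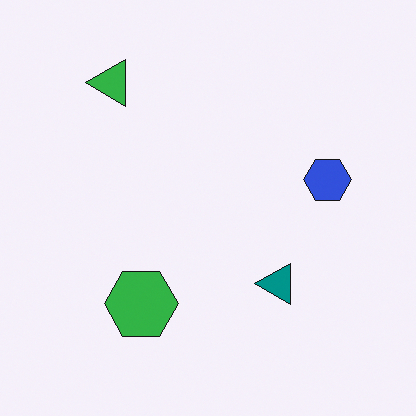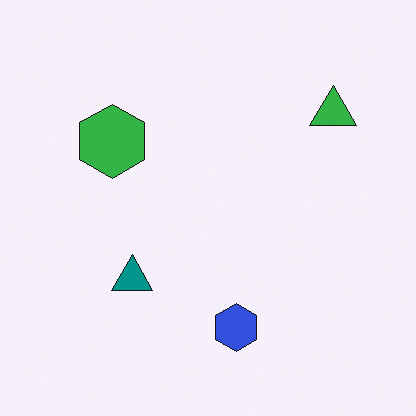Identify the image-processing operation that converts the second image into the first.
Rotated 90° counter-clockwise.

The green triangle sits in the top-right of the second image and the top-left of the first — consistent with a whole-image 90° counter-clockwise rotation.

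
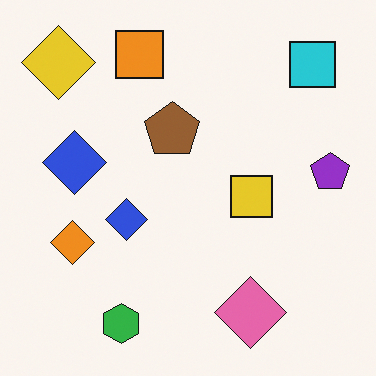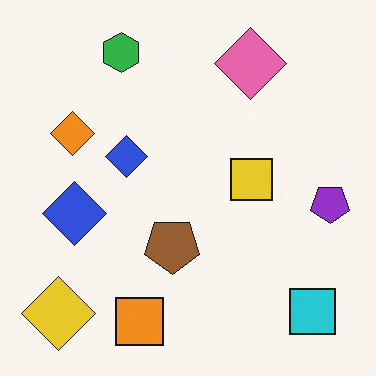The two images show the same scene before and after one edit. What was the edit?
The image was flipped vertically (top ↔ bottom).

The green hexagon is in the bottom-left of the first image and the top-left of the second — shapes on opposite sides of the horizontal midline have swapped in a mirror flip.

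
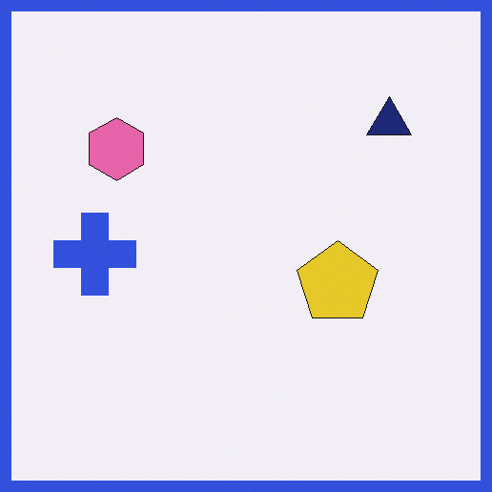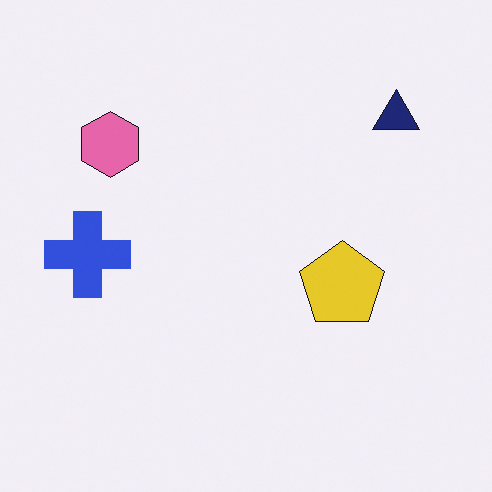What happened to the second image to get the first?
This is the original image framed with a blue border.

A solid blue frame runs around the edge of the first image, with the content slightly shrunk inside it.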